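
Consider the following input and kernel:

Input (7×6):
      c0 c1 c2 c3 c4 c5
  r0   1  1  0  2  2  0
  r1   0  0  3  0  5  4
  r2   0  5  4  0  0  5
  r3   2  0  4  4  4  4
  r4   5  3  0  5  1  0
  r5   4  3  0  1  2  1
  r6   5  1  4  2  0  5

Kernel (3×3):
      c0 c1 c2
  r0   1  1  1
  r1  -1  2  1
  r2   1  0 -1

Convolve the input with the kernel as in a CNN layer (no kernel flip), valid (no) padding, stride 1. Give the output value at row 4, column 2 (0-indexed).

14

The receptive field on the input at this output position is [0 5 1 / 0 1 2 / 4 2 0]. Elementwise product with the kernel and sum: 0·1 + 5·1 + 1·1 + 0·-1 + 1·2 + 2·1 + 4·1 + 0·-1.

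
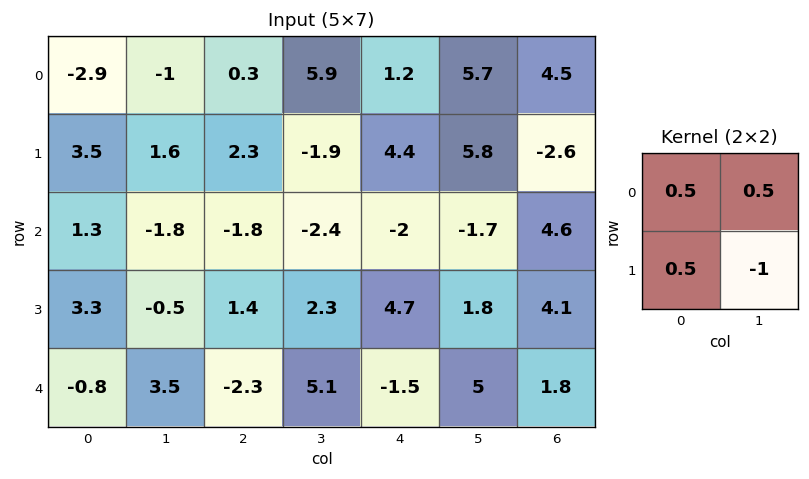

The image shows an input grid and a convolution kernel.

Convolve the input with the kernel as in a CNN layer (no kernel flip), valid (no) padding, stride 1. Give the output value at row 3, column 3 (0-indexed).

7.55

The receptive field on the input at this output position is [2.3 4.7 / 5.1 -1.5]. Elementwise product with the kernel and sum: 2.3·0.5 + 4.7·0.5 + 5.1·0.5 + -1.5·-1.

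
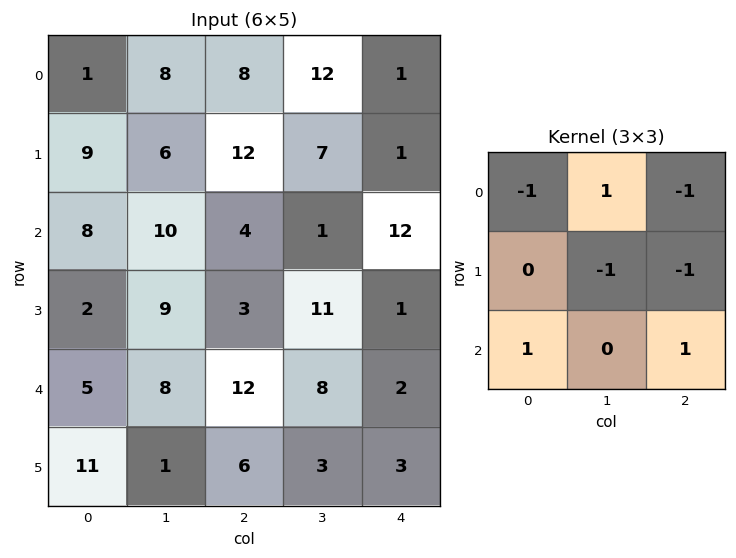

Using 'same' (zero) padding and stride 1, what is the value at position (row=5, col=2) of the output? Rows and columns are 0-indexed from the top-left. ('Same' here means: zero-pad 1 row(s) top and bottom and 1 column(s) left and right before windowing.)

-13

The receptive field on the zero-padded input at this output position is [8 12 8 / 1 6 3 / 0 0 0]. Elementwise product with the kernel and sum: 8·-1 + 12·1 + 8·-1 + 6·-1 + 3·-1 + 0·1 + 0·1.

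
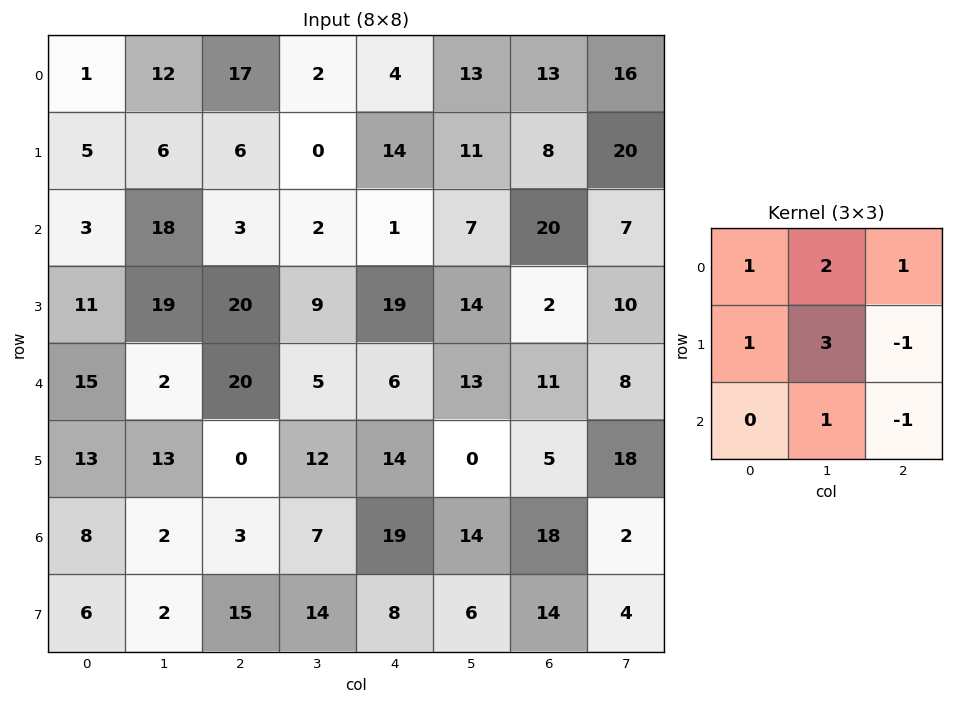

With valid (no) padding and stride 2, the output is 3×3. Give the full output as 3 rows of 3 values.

74 18 69
72 35 96
90 46 48

Output[0,0]: The receptive field on the input at this output position is [1 12 17 / 5 6 6 / 3 18 3]. Elementwise product with the kernel and sum: 1·1 + 12·2 + 17·1 + 5·1 + 6·3 + 6·-1 + 18·1 + 3·-1.
Output[0,1]: The receptive field on the input at this output position is [17 2 4 / 6 0 14 / 3 2 1]. Elementwise product with the kernel and sum: 17·1 + 2·2 + 4·1 + 6·1 + 0·3 + 14·-1 + 2·1 + 1·-1.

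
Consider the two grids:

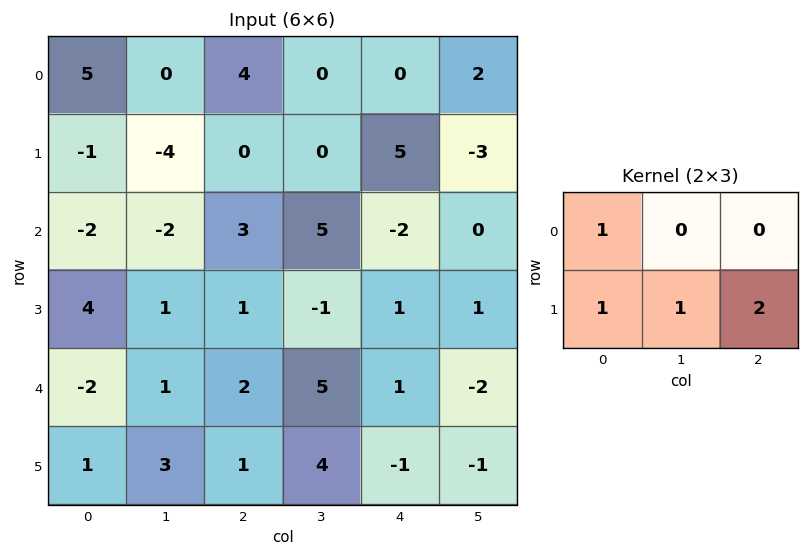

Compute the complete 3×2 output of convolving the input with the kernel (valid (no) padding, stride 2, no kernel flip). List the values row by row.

0 14
5 5
4 5

Output[0,0]: The receptive field on the input at this output position is [5 0 4 / -1 -4 0]. Elementwise product with the kernel and sum: 5·1 + -1·1 + -4·1 + 0·2.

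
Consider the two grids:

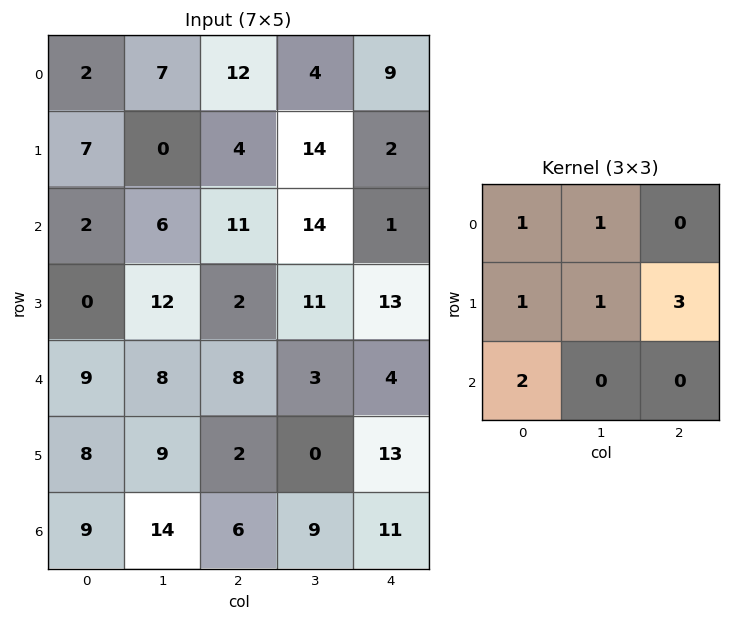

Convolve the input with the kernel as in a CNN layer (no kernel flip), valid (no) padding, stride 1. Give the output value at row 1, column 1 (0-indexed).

87

The receptive field on the input at this output position is [0 4 14 / 6 11 14 / 12 2 11]. Elementwise product with the kernel and sum: 0·1 + 4·1 + 6·1 + 11·1 + 14·3 + 12·2.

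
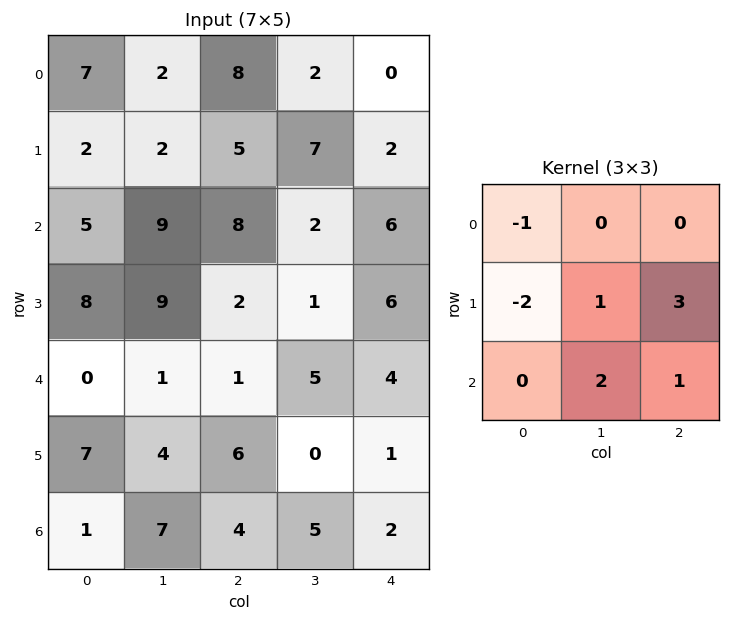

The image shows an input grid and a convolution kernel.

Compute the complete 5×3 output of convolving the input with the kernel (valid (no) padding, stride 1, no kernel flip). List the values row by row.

32 38 5
41 -1 7
-3 -15 21
10 17 14
26 10 2

Output[0,0]: The receptive field on the input at this output position is [7 2 8 / 2 2 5 / 5 9 8]. Elementwise product with the kernel and sum: 7·-1 + 2·-2 + 2·1 + 5·3 + 9·2 + 8·1.
Output[0,1]: The receptive field on the input at this output position is [2 8 2 / 2 5 7 / 9 8 2]. Elementwise product with the kernel and sum: 2·-1 + 2·-2 + 5·1 + 7·3 + 8·2 + 2·1.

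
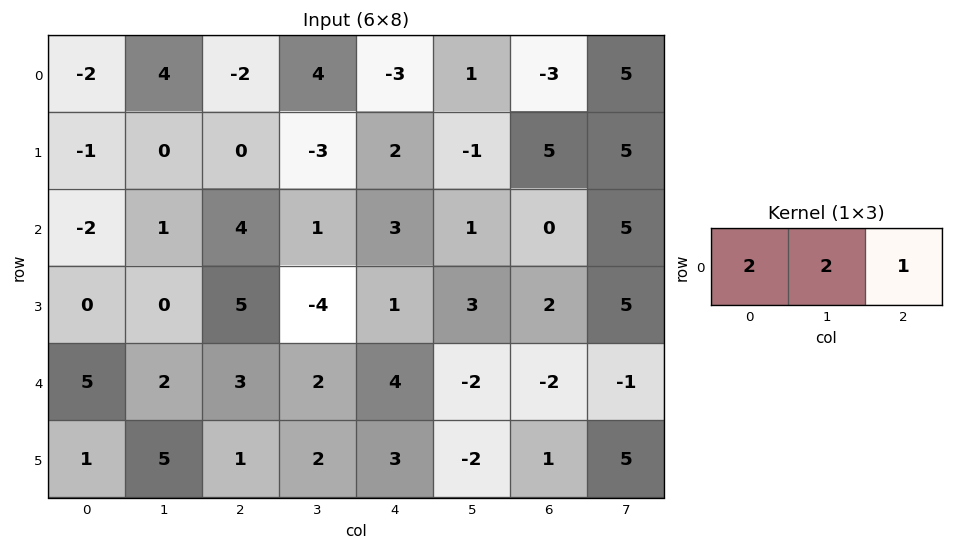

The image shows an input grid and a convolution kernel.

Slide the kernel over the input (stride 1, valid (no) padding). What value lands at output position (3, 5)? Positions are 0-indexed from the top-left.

15

The receptive field on the input at this output position is [3 2 5]. Elementwise product with the kernel and sum: 3·2 + 2·2 + 5·1.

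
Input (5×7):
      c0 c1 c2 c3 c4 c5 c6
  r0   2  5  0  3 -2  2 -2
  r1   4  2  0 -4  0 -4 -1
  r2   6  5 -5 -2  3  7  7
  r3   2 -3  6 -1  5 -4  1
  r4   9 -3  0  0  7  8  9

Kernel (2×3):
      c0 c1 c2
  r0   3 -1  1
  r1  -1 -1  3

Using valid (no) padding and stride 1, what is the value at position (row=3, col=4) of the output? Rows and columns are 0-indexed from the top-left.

The receptive field on the input at this output position is [5 -4 1 / 7 8 9]. Elementwise product with the kernel and sum: 5·3 + -4·-1 + 1·1 + 7·-1 + 8·-1 + 9·3.

32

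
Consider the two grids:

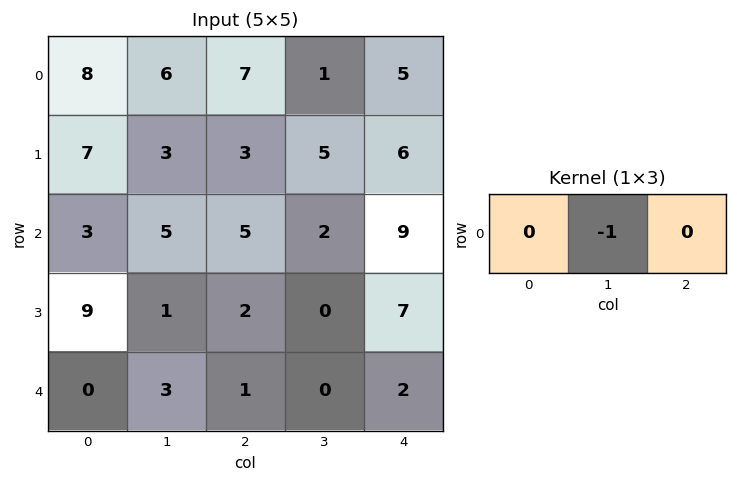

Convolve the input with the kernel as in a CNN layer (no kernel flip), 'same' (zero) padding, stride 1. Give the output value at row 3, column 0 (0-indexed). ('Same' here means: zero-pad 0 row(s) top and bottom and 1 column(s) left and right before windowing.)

-9

The receptive field on the zero-padded input at this output position is [0 9 1]. Elementwise product with the kernel and sum: 9·-1.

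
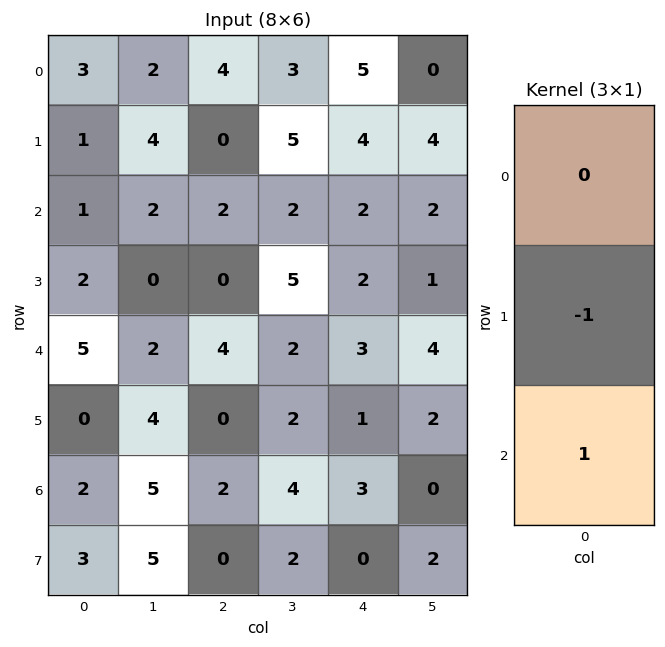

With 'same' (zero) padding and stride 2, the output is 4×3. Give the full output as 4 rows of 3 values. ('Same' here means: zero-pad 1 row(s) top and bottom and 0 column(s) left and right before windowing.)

-2 -4 -1
1 -2 0
-5 -4 -2
1 -2 -3

Output[0,0]: The receptive field on the zero-padded input at this output position is [0 / 3 / 1]. Elementwise product with the kernel and sum: 3·-1 + 1·1.
Output[0,1]: The receptive field on the zero-padded input at this output position is [0 / 4 / 0]. Elementwise product with the kernel and sum: 4·-1 + 0·1.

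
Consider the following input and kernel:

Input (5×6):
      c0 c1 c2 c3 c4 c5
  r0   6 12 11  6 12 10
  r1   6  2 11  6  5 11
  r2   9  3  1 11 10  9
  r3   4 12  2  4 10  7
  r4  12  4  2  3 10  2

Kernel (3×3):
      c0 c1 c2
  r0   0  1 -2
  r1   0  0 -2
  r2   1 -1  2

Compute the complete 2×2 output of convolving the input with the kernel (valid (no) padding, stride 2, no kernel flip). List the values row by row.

Output[0,0]: The receptive field on the input at this output position is [6 12 11 / 6 2 11 / 9 3 1]. Elementwise product with the kernel and sum: 12·1 + 11·-2 + 11·-2 + 9·1 + 3·-1 + 1·2.
Output[0,1]: The receptive field on the input at this output position is [11 6 12 / 11 6 5 / 1 11 10]. Elementwise product with the kernel and sum: 6·1 + 12·-2 + 5·-2 + 1·1 + 11·-1 + 10·2.

-24 -18
9 -10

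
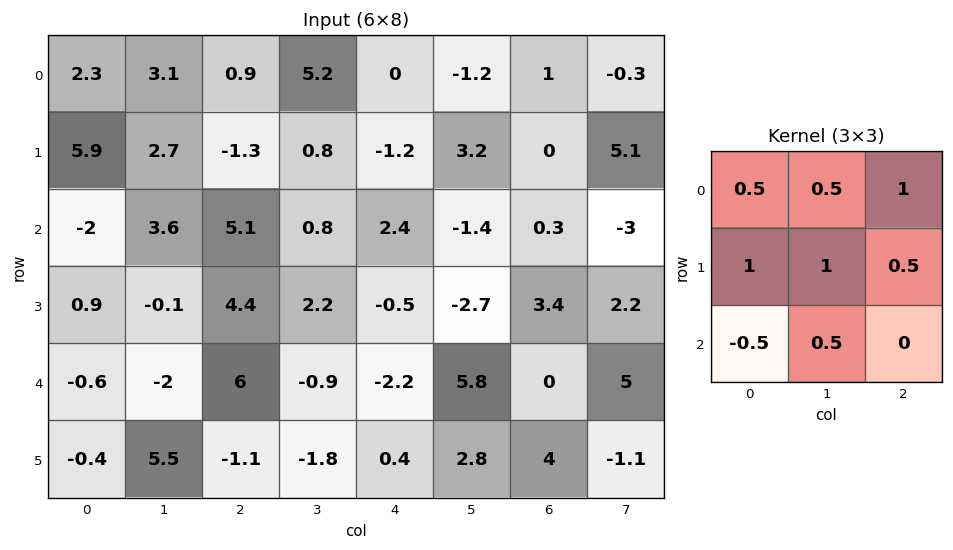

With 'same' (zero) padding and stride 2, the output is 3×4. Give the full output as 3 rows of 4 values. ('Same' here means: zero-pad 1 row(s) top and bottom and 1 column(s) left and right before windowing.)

6.8 4.6 3.6 -1.95
5.9 12.85 4.15 7.15
-1.45 4.6 -0.95 11.45

Output[0,0]: The receptive field on the zero-padded input at this output position is [0 0 0 / 0 2.3 3.1 / 0 5.9 2.7]. Elementwise product with the kernel and sum: 0·0.5 + 0·0.5 + 0·1 + 0·1 + 2.3·1 + 3.1·0.5 + 0·-0.5 + 5.9·0.5.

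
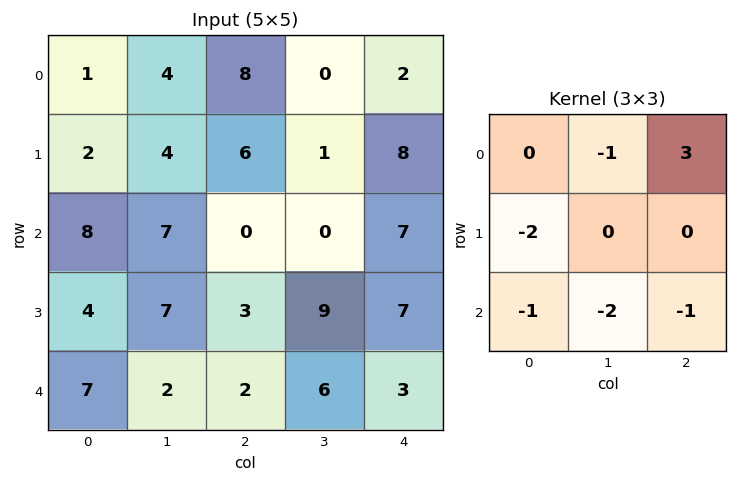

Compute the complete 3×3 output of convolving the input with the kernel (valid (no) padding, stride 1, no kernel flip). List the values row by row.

-6 -23 -13
-23 -39 -5
-28 -26 -2

Output[0,0]: The receptive field on the input at this output position is [1 4 8 / 2 4 6 / 8 7 0]. Elementwise product with the kernel and sum: 4·-1 + 8·3 + 2·-2 + 8·-1 + 7·-2 + 0·-1.
Output[0,1]: The receptive field on the input at this output position is [4 8 0 / 4 6 1 / 7 0 0]. Elementwise product with the kernel and sum: 8·-1 + 0·3 + 4·-2 + 7·-1 + 0·-2 + 0·-1.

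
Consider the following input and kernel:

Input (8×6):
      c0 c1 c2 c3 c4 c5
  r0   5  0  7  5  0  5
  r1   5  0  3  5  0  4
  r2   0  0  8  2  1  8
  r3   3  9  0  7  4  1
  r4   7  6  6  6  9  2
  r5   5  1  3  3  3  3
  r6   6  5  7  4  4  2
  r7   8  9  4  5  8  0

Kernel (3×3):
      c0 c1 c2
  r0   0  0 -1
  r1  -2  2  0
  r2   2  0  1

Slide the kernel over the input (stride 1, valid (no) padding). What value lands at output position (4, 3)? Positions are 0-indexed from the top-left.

The receptive field on the input at this output position is [6 9 2 / 3 3 3 / 4 4 2]. Elementwise product with the kernel and sum: 2·-1 + 3·-2 + 3·2 + 4·2 + 2·1.

8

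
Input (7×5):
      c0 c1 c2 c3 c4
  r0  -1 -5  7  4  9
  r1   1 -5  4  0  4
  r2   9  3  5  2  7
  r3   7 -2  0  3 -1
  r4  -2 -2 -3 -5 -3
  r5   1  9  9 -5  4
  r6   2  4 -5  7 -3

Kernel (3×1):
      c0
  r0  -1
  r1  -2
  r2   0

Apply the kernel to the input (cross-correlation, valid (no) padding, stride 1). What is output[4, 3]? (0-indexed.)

The receptive field on the input at this output position is [-5 / -5 / 7]. Elementwise product with the kernel and sum: -5·-1 + -5·-2.

15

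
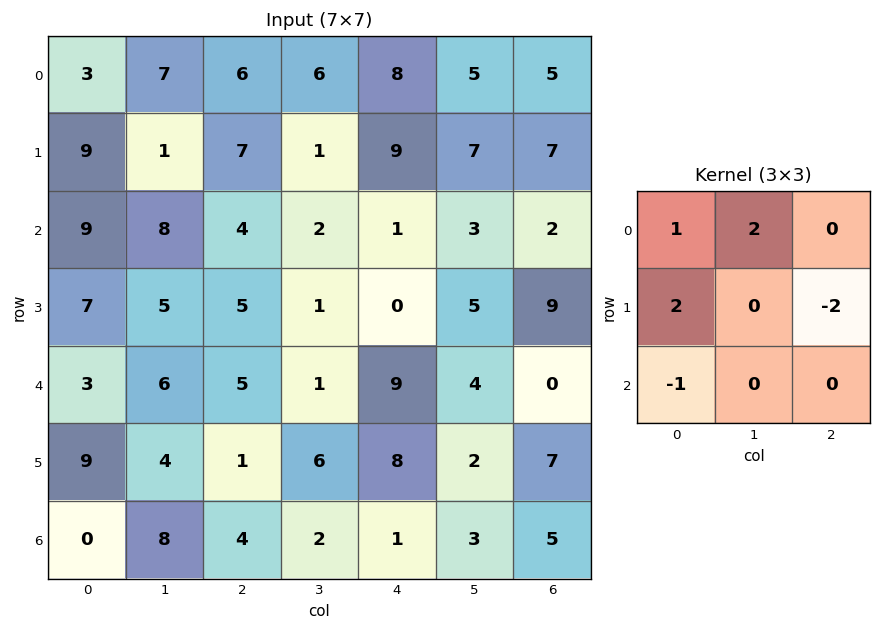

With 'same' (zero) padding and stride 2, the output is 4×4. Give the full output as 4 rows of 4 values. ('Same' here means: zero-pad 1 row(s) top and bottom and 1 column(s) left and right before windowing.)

-14 1 1 3
2 22 16 22
2 21 -11 29
2 18 20 22

Output[0,0]: The receptive field on the zero-padded input at this output position is [0 0 0 / 0 3 7 / 0 9 1]. Elementwise product with the kernel and sum: 0·1 + 0·2 + 0·2 + 7·-2 + 0·-1.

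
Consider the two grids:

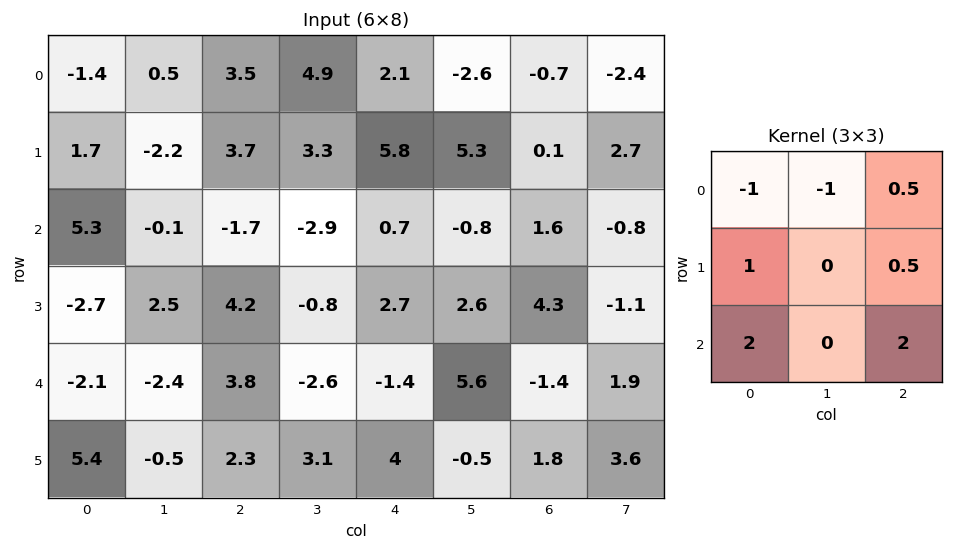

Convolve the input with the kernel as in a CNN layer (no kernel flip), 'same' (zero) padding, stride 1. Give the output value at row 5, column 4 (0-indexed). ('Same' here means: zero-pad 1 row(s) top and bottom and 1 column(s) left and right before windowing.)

9.65

The receptive field on the zero-padded input at this output position is [-2.6 -1.4 5.6 / 3.1 4 -0.5 / 0 0 0]. Elementwise product with the kernel and sum: -2.6·-1 + -1.4·-1 + 5.6·0.5 + 3.1·1 + -0.5·0.5 + 0·2 + 0·2.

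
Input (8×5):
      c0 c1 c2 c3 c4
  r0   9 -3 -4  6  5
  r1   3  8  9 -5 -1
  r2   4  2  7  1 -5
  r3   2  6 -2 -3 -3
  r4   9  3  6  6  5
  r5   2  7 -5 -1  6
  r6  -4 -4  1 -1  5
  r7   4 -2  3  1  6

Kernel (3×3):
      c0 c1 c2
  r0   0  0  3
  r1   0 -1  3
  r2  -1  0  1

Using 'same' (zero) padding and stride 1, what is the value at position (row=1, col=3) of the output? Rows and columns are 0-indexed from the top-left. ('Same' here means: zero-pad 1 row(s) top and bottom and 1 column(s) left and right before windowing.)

5

The receptive field on the zero-padded input at this output position is [-4 6 5 / 9 -5 -1 / 7 1 -5]. Elementwise product with the kernel and sum: 5·3 + -5·-1 + -1·3 + 7·-1 + -5·1.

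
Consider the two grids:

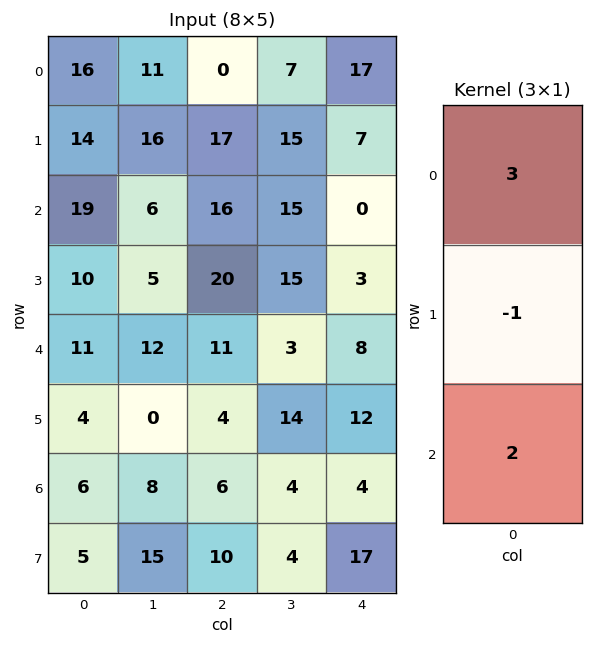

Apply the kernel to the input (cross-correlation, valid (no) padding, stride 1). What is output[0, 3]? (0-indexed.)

The receptive field on the input at this output position is [7 / 15 / 15]. Elementwise product with the kernel and sum: 7·3 + 15·-1 + 15·2.

36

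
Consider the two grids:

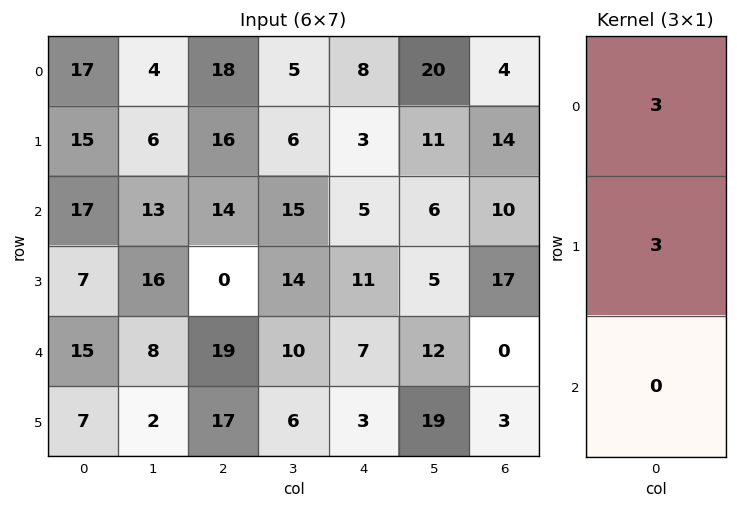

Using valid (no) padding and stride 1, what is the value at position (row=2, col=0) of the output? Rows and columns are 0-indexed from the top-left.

72

The receptive field on the input at this output position is [17 / 7 / 15]. Elementwise product with the kernel and sum: 17·3 + 7·3.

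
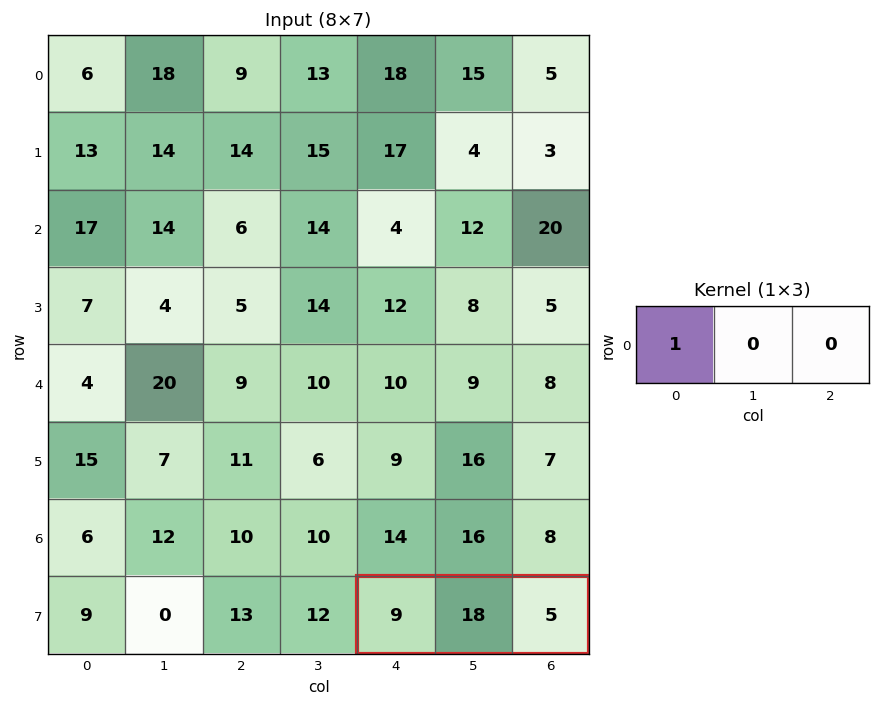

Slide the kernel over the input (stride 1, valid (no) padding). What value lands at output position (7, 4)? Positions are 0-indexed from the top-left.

9

The receptive field on the input at this output position is [9 18 5]. Elementwise product with the kernel and sum: 9·1.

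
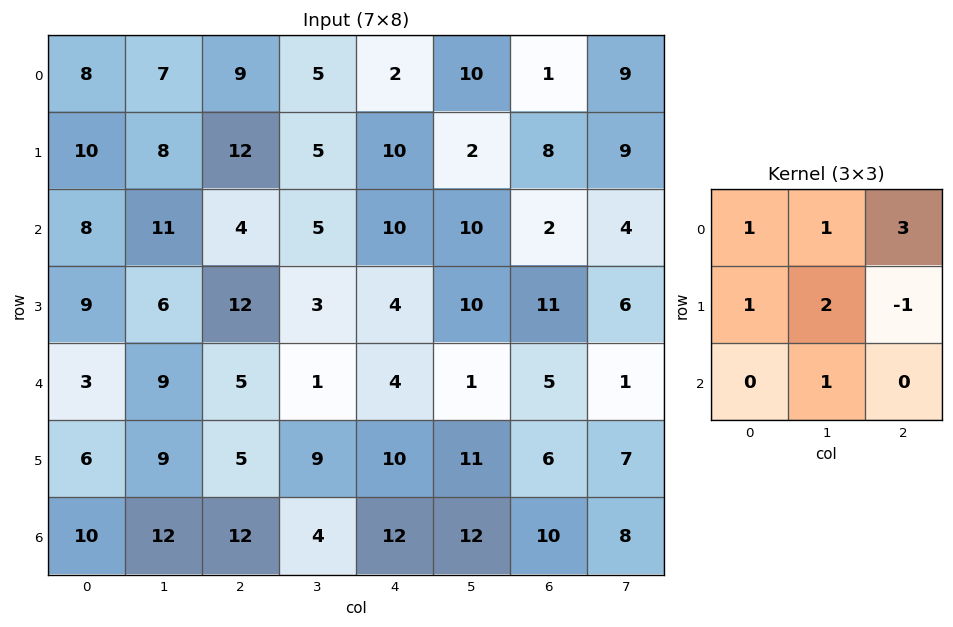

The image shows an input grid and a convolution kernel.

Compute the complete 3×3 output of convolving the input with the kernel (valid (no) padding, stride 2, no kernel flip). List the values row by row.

Output[0,0]: The receptive field on the input at this output position is [8 7 9 / 10 8 12 / 8 11 4]. Elementwise product with the kernel and sum: 8·1 + 7·1 + 9·3 + 10·1 + 8·2 + 12·-1 + 11·1.
Output[0,1]: The receptive field on the input at this output position is [9 5 2 / 12 5 10 / 4 5 10]. Elementwise product with the kernel and sum: 9·1 + 5·1 + 2·3 + 12·1 + 5·2 + 10·-1 + 5·1.

67 37 31
49 54 40
58 35 58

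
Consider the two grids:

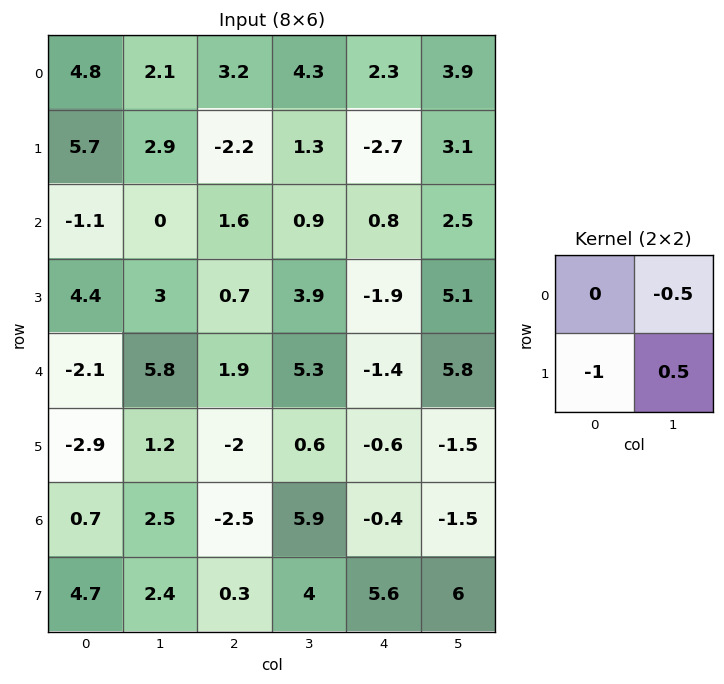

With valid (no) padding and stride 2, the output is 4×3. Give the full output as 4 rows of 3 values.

Output[0,0]: The receptive field on the input at this output position is [4.8 2.1 / 5.7 2.9]. Elementwise product with the kernel and sum: 2.1·-0.5 + 5.7·-1 + 2.9·0.5.
Output[0,1]: The receptive field on the input at this output position is [3.2 4.3 / -2.2 1.3]. Elementwise product with the kernel and sum: 4.3·-0.5 + -2.2·-1 + 1.3·0.5.

-5.3 0.7 2.3
-2.9 0.8 3.2
0.6 -0.35 -3.05
-4.75 -1.25 -1.85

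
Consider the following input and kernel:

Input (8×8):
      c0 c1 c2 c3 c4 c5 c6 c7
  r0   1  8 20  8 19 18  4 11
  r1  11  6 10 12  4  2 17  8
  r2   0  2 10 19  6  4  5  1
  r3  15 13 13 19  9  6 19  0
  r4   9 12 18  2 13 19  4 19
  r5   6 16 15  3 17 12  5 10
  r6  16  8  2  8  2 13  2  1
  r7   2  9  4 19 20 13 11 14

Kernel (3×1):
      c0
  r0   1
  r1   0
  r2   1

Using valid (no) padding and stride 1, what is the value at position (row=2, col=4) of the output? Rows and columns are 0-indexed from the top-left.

19

The receptive field on the input at this output position is [6 / 9 / 13]. Elementwise product with the kernel and sum: 6·1 + 13·1.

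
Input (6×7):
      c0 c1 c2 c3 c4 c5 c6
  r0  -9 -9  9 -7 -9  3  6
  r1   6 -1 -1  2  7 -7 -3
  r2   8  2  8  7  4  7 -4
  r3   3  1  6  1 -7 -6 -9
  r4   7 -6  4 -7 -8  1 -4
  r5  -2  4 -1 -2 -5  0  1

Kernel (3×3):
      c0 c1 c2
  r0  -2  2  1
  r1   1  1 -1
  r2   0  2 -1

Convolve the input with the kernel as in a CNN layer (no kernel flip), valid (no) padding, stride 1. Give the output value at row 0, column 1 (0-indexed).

34

The receptive field on the input at this output position is [-9 9 -7 / -1 -1 2 / 2 8 7]. Elementwise product with the kernel and sum: -9·-2 + 9·2 + -7·1 + -1·1 + -1·1 + 2·-1 + 8·2 + 7·-1.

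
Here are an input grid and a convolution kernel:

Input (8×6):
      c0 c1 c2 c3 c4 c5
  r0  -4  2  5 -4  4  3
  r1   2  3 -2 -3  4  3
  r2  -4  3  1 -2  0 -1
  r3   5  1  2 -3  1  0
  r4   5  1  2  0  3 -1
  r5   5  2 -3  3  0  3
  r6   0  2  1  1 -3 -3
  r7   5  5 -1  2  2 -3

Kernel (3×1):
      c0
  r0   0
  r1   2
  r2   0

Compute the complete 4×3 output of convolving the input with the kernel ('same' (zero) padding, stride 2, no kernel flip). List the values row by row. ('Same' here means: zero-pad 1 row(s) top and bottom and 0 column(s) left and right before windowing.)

-8 10 8
-8 2 0
10 4 6
0 2 -6

Output[0,0]: The receptive field on the zero-padded input at this output position is [0 / -4 / 2]. Elementwise product with the kernel and sum: -4·2.
Output[0,1]: The receptive field on the zero-padded input at this output position is [0 / 5 / -2]. Elementwise product with the kernel and sum: 5·2.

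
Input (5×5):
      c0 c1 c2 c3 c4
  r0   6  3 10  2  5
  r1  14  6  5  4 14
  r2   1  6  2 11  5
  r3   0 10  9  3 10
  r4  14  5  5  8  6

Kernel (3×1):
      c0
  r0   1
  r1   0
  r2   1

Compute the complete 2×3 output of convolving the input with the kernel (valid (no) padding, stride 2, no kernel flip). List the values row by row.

Output[0,0]: The receptive field on the input at this output position is [6 / 14 / 1]. Elementwise product with the kernel and sum: 6·1 + 1·1.
Output[0,1]: The receptive field on the input at this output position is [10 / 5 / 2]. Elementwise product with the kernel and sum: 10·1 + 2·1.

7 12 10
15 7 11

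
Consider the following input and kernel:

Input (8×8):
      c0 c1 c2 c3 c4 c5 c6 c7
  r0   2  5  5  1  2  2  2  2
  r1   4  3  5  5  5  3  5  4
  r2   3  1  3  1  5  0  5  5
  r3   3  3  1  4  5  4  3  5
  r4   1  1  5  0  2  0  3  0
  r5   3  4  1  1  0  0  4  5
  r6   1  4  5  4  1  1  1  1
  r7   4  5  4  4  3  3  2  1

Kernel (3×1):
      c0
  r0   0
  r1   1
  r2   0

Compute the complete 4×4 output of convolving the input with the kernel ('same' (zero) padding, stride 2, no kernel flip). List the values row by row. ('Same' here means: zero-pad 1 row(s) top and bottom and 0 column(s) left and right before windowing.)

Output[0,0]: The receptive field on the zero-padded input at this output position is [0 / 2 / 4]. Elementwise product with the kernel and sum: 2·1.
Output[0,1]: The receptive field on the zero-padded input at this output position is [0 / 5 / 5]. Elementwise product with the kernel and sum: 5·1.

2 5 2 2
3 3 5 5
1 5 2 3
1 5 1 1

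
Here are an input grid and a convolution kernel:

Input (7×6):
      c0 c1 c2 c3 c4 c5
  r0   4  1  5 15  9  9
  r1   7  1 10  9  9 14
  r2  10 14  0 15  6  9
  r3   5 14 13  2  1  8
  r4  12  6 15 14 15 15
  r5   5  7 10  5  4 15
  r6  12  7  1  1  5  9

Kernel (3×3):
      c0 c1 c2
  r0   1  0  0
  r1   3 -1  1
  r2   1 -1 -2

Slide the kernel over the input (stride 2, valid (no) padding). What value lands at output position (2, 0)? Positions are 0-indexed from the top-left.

The receptive field on the input at this output position is [12 6 15 / 5 7 10 / 12 7 1]. Elementwise product with the kernel and sum: 12·1 + 5·3 + 7·-1 + 10·1 + 12·1 + 7·-1 + 1·-2.

33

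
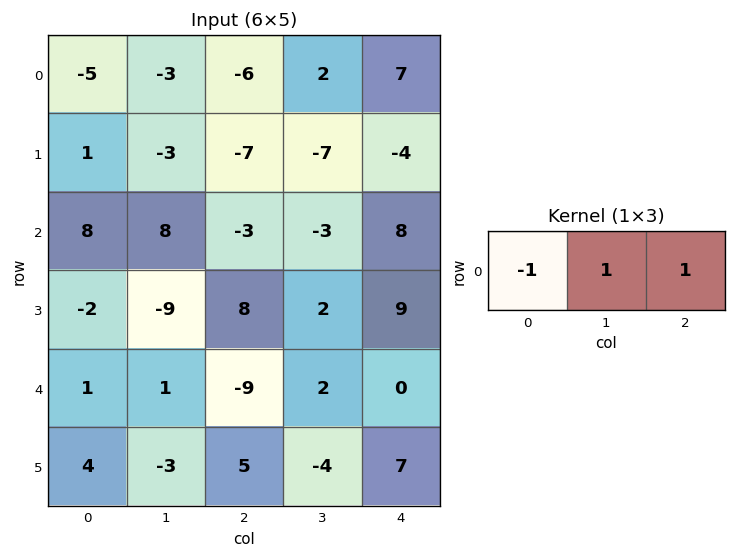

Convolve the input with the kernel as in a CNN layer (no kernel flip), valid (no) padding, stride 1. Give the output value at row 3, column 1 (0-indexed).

19

The receptive field on the input at this output position is [-9 8 2]. Elementwise product with the kernel and sum: -9·-1 + 8·1 + 2·1.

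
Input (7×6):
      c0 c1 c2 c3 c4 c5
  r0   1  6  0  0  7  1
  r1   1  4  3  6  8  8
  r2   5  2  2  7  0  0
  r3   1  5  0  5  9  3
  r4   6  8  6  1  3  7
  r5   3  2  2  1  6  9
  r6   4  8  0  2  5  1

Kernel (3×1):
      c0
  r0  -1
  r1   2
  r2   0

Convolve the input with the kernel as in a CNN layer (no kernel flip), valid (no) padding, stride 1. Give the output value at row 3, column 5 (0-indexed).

11

The receptive field on the input at this output position is [3 / 7 / 9]. Elementwise product with the kernel and sum: 3·-1 + 7·2.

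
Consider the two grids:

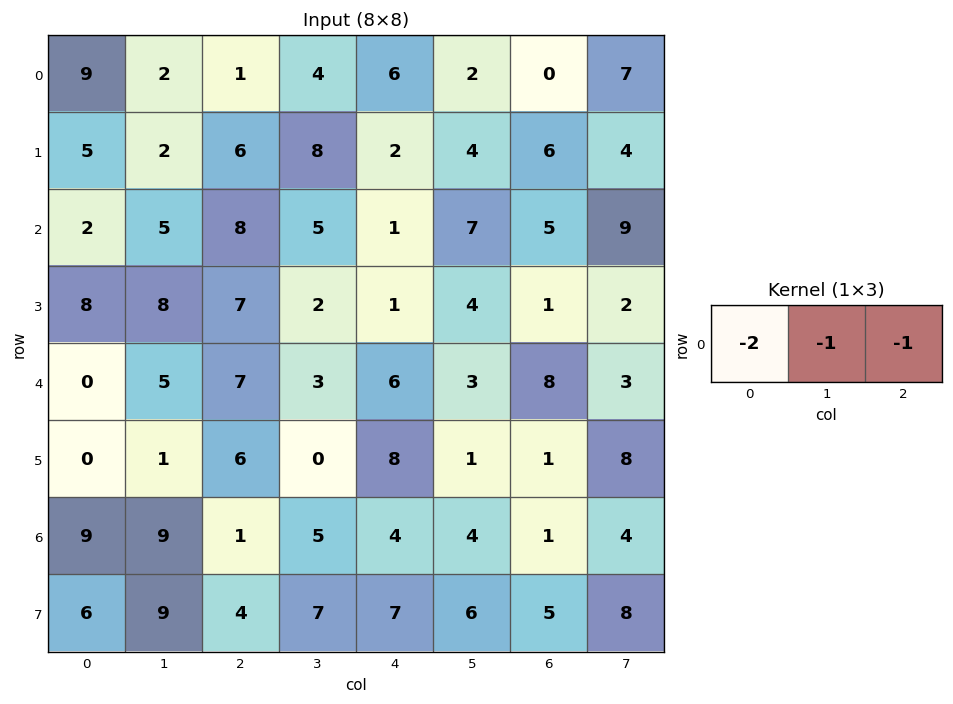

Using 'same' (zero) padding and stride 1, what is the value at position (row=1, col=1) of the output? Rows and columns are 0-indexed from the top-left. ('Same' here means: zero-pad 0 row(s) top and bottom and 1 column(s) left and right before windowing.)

-18

The receptive field on the zero-padded input at this output position is [5 2 6]. Elementwise product with the kernel and sum: 5·-2 + 2·-1 + 6·-1.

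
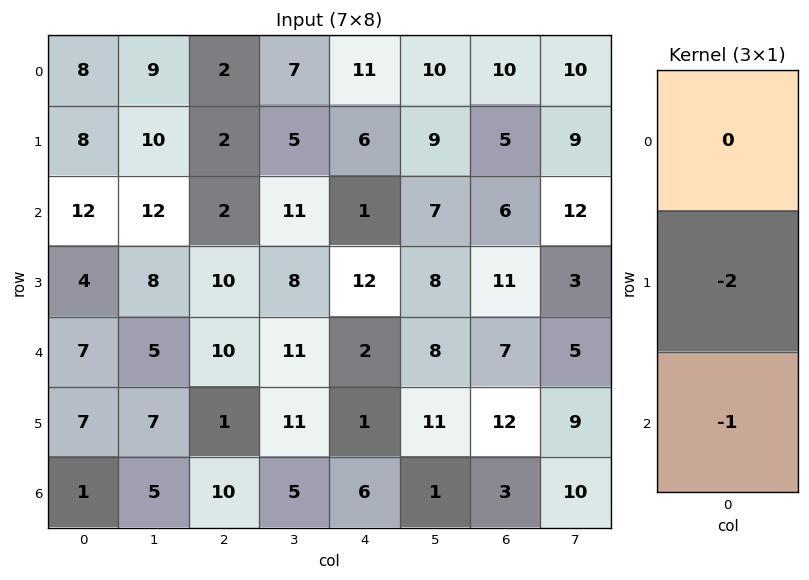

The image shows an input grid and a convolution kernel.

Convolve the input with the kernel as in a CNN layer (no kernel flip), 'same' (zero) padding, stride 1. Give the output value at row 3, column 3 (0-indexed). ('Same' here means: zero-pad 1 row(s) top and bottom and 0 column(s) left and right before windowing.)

The receptive field on the zero-padded input at this output position is [11 / 8 / 11]. Elementwise product with the kernel and sum: 8·-2 + 11·-1.

-27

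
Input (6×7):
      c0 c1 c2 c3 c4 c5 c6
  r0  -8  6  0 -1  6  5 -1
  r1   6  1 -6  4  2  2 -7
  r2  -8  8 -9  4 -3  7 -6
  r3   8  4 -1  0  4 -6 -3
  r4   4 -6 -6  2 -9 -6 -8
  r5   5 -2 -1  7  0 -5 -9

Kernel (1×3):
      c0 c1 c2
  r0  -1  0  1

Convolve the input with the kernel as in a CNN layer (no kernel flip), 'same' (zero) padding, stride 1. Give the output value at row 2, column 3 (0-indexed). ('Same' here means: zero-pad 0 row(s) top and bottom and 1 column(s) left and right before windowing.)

6

The receptive field on the zero-padded input at this output position is [-9 4 -3]. Elementwise product with the kernel and sum: -9·-1 + -3·1.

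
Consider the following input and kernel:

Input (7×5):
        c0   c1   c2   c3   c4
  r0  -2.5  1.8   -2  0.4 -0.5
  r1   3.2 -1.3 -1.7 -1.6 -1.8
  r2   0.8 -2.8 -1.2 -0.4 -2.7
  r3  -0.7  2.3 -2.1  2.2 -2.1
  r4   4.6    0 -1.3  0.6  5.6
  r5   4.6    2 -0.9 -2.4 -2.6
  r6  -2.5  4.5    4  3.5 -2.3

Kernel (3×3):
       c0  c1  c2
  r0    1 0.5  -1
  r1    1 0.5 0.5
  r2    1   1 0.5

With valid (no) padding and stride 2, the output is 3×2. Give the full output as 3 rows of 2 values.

Output[0,0]: The receptive field on the input at this output position is [-2.5 1.8 -2 / 3.2 -1.3 -1.7 / 0.8 -2.8 -1.2]. Elementwise product with the kernel and sum: -2.5·1 + 1.8·0.5 + -2·-1 + 3.2·1 + -1.3·0.5 + -1.7·0.5 + 0.8·1 + -2.8·1 + -1.2·0.5.
Output[0,1]: The receptive field on the input at this output position is [-2 0.4 -0.5 / -1.7 -1.6 -1.8 / -1.2 -0.4 -2.7]. Elementwise product with the kernel and sum: -2·1 + 0.4·0.5 + -0.5·-1 + -1.7·1 + -1.6·0.5 + -1.8·0.5 + -1.2·1 + -0.4·1 + -2.7·0.5.

-0.5 -7.65
3.95 1.35
15.05 -3.65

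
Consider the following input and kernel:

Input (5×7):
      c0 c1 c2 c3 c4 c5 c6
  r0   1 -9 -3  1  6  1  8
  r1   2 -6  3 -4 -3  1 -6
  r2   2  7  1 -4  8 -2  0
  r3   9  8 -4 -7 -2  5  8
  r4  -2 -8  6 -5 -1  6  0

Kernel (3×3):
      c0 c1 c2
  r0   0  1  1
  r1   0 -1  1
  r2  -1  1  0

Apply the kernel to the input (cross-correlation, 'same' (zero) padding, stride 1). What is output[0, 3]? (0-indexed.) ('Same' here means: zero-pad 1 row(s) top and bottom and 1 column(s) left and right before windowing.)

The receptive field on the zero-padded input at this output position is [0 0 0 / -3 1 6 / 3 -4 -3]. Elementwise product with the kernel and sum: 0·1 + 0·1 + 1·-1 + 6·1 + 3·-1 + -4·1.

-2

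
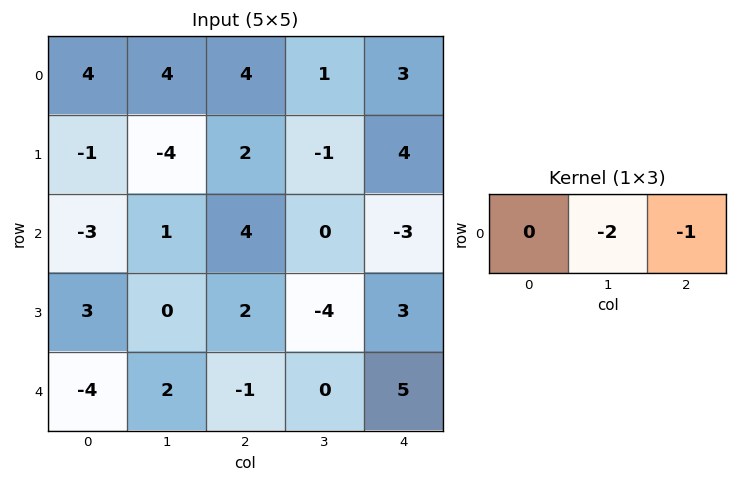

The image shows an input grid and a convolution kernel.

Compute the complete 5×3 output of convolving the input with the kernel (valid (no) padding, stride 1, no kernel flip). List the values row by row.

Output[0,0]: The receptive field on the input at this output position is [4 4 4]. Elementwise product with the kernel and sum: 4·-2 + 4·-1.

-12 -9 -5
6 -3 -2
-6 -8 3
-2 0 5
-3 2 -5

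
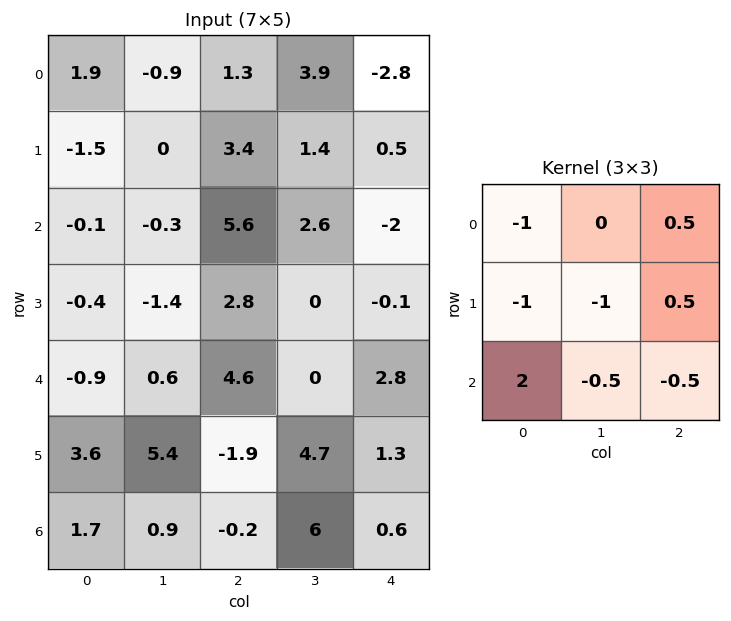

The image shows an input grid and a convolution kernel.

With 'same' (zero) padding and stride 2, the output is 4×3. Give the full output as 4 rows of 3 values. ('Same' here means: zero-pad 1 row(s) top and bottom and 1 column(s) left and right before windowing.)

-1.6 -0.85 1.45
0.85 -7.5 -1.95
-4 5.6 5.95
1.45 -0.75 -11.3

Output[0,0]: The receptive field on the zero-padded input at this output position is [0 0 0 / 0 1.9 -0.9 / 0 -1.5 0]. Elementwise product with the kernel and sum: 0·-1 + 0·0.5 + 0·-1 + 1.9·-1 + -0.9·0.5 + 0·2 + -1.5·-0.5 + 0·-0.5.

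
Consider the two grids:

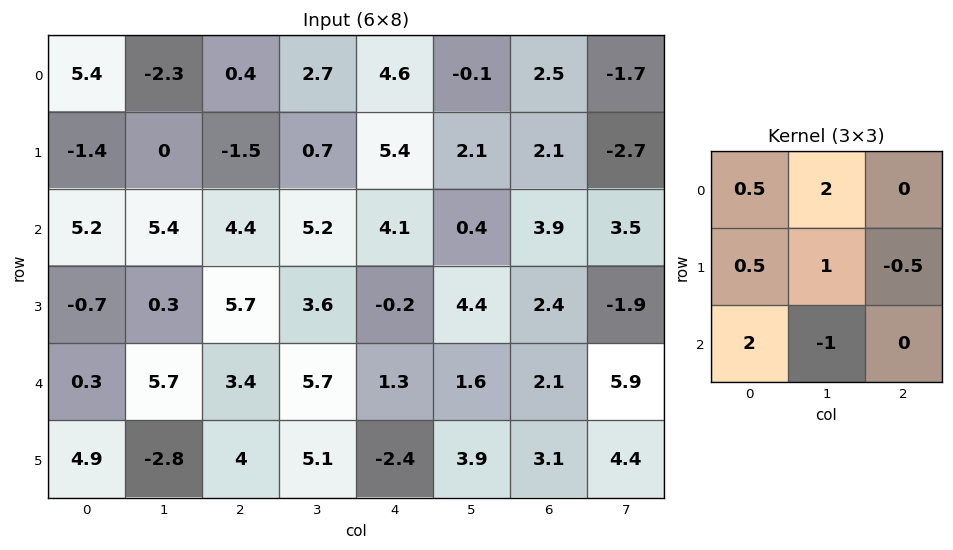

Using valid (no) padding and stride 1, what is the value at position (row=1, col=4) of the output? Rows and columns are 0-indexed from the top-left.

The receptive field on the input at this output position is [5.4 2.1 2.1 / 4.1 0.4 3.9 / -0.2 4.4 2.4]. Elementwise product with the kernel and sum: 5.4·0.5 + 2.1·2 + 4.1·0.5 + 0.4·1 + 3.9·-0.5 + -0.2·2 + 4.4·-1.

2.6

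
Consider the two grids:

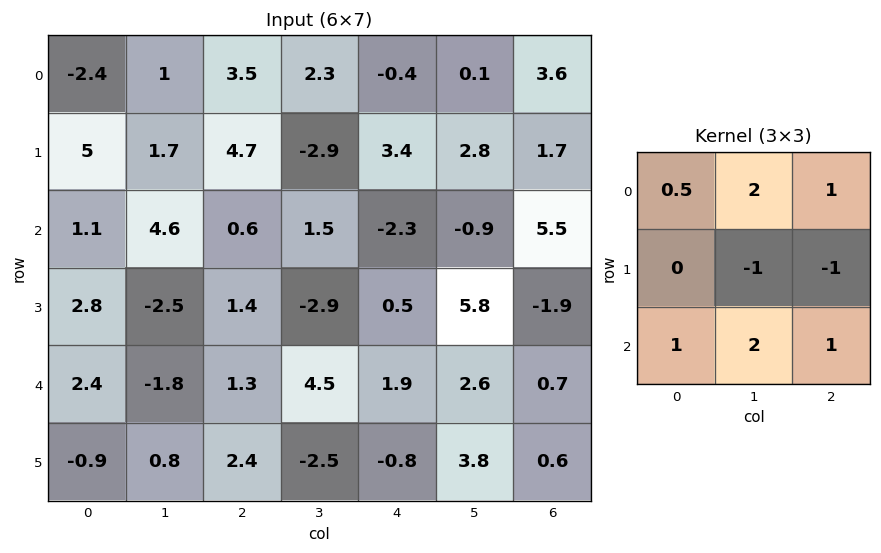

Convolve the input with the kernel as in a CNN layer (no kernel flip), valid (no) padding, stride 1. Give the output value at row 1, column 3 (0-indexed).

The receptive field on the input at this output position is [-2.9 3.4 2.8 / 1.5 -2.3 -0.9 / -2.9 0.5 5.8]. Elementwise product with the kernel and sum: -2.9·0.5 + 3.4·2 + 2.8·1 + -2.3·-1 + -0.9·-1 + -2.9·1 + 0.5·2 + 5.8·1.

15.25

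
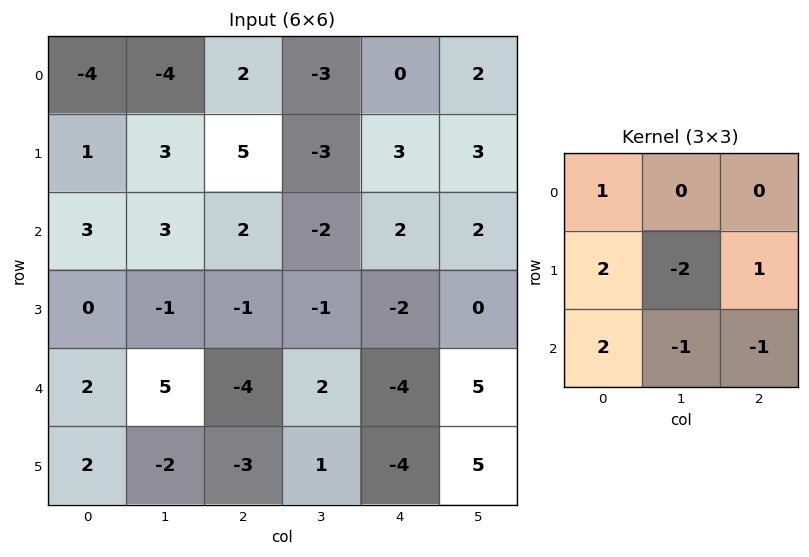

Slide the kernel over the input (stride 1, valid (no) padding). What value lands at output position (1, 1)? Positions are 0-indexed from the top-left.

3

The receptive field on the input at this output position is [3 5 -3 / 3 2 -2 / -1 -1 -1]. Elementwise product with the kernel and sum: 3·1 + 3·2 + 2·-2 + -2·1 + -1·2 + -1·-1 + -1·-1.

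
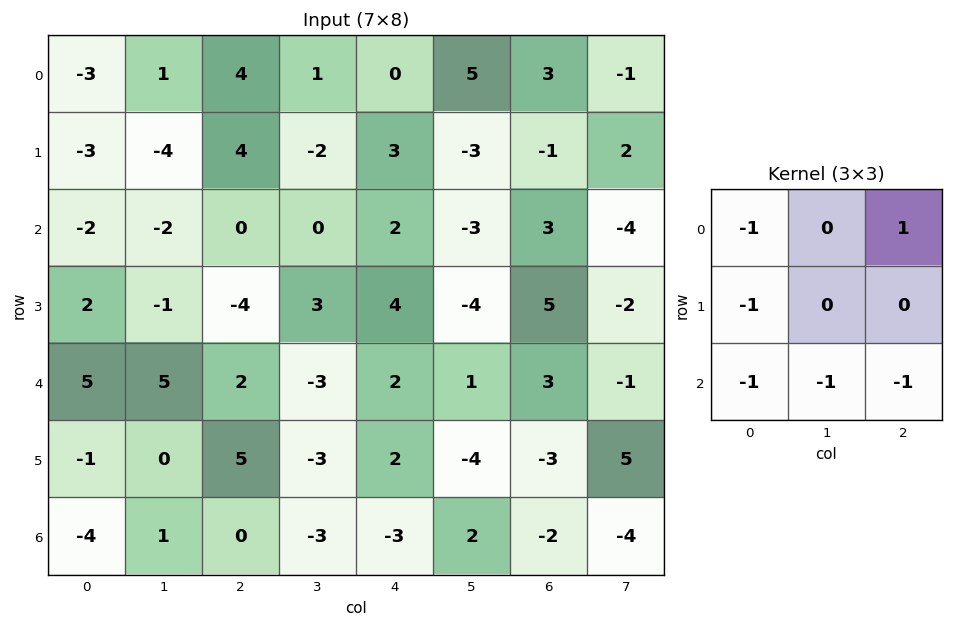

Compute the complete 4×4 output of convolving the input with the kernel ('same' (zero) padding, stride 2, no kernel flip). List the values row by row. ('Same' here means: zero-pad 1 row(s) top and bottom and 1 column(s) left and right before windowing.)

Output[0,0]: The receptive field on the zero-padded input at this output position is [0 0 0 / 0 -3 1 / 0 -3 -4]. Elementwise product with the kernel and sum: 0·-1 + 0·1 + 0·-1 + 0·-1 + -3·-1 + -4·-1.
Output[0,1]: The receptive field on the zero-padded input at this output position is [0 0 0 / 1 4 1 / -4 4 -2]. Elementwise product with the kernel and sum: 0·-1 + 0·1 + 1·-1 + -4·-1 + 4·-1 + -2·-1.

7 1 1 -3
-5 6 -4 9
0 -3 1 3
0 -4 2 7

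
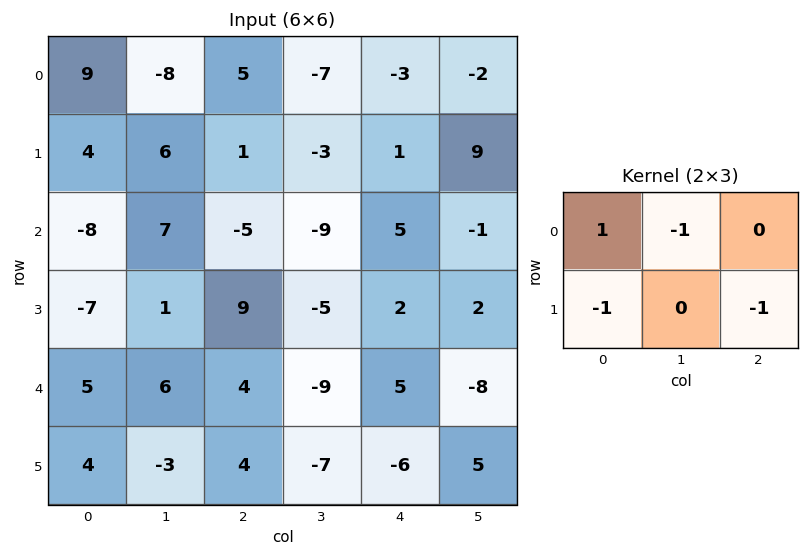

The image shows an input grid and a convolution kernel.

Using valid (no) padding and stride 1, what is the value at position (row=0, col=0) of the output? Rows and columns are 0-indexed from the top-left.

The receptive field on the input at this output position is [9 -8 5 / 4 6 1]. Elementwise product with the kernel and sum: 9·1 + -8·-1 + 4·-1 + 1·-1.

12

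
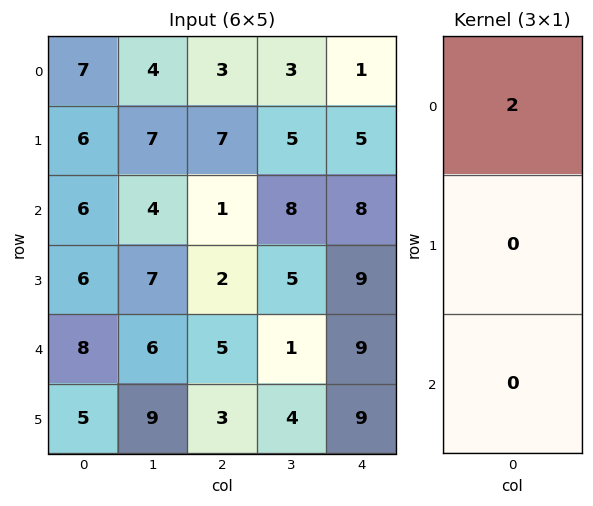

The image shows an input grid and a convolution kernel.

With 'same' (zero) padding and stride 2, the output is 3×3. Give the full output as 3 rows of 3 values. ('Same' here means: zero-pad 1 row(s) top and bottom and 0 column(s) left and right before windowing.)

0 0 0
12 14 10
12 4 18

Output[0,0]: The receptive field on the zero-padded input at this output position is [0 / 7 / 6]. Elementwise product with the kernel and sum: 0·2.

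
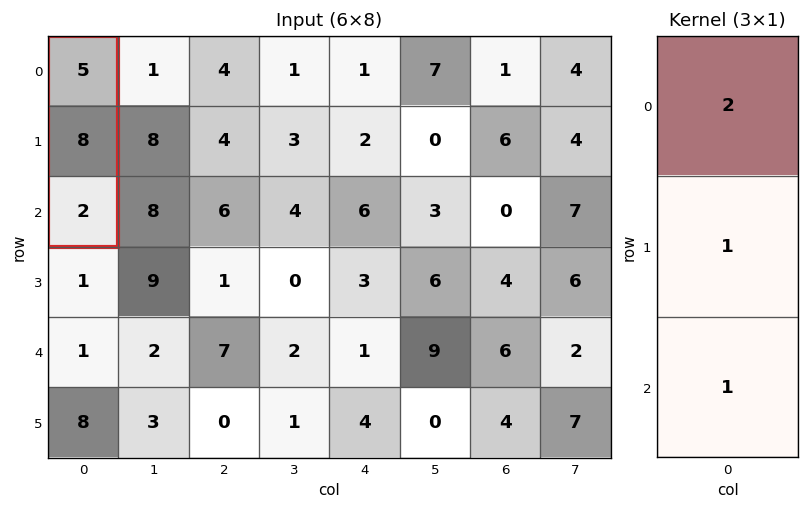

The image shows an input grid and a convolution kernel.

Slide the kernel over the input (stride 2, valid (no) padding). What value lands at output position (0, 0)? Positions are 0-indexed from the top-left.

The receptive field on the input at this output position is [5 / 8 / 2]. Elementwise product with the kernel and sum: 5·2 + 8·1 + 2·1.

20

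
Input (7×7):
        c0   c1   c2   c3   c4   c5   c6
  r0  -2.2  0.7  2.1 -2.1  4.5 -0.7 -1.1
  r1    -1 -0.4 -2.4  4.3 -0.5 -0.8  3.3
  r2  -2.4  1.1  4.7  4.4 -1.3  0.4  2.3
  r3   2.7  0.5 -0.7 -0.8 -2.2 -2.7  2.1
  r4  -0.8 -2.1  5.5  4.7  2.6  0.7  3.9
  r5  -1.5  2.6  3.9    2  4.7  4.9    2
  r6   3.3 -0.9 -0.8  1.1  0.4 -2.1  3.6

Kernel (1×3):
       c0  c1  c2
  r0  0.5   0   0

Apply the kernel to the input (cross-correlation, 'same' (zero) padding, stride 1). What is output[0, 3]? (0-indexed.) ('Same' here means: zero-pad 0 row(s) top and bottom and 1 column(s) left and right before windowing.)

The receptive field on the zero-padded input at this output position is [2.1 -2.1 4.5]. Elementwise product with the kernel and sum: 2.1·0.5.

1.05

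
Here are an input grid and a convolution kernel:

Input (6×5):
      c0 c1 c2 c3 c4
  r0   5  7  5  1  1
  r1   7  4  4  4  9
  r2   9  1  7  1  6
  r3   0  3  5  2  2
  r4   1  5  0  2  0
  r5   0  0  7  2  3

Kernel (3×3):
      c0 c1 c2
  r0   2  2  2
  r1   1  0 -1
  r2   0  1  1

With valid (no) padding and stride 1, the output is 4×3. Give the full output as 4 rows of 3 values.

45 34 16
40 31 39
34 21 33
24 32 23

Output[0,0]: The receptive field on the input at this output position is [5 7 5 / 7 4 4 / 9 1 7]. Elementwise product with the kernel and sum: 5·2 + 7·2 + 5·2 + 7·1 + 4·-1 + 1·1 + 7·1.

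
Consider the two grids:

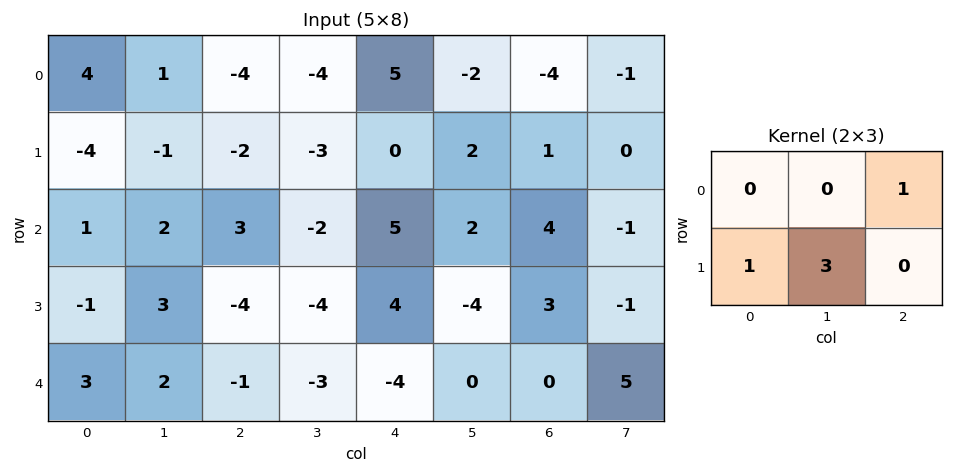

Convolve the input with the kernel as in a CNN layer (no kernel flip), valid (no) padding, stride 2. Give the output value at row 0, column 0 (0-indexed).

-11

The receptive field on the input at this output position is [4 1 -4 / -4 -1 -2]. Elementwise product with the kernel and sum: -4·1 + -4·1 + -1·3.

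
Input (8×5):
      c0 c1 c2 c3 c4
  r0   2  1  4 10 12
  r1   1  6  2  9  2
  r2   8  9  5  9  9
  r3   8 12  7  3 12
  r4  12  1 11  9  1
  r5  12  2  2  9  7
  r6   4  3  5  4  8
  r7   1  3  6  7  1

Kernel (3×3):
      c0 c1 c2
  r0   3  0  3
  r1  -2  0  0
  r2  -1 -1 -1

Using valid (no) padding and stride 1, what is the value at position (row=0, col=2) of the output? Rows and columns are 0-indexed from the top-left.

The receptive field on the input at this output position is [4 10 12 / 2 9 2 / 5 9 9]. Elementwise product with the kernel and sum: 4·3 + 12·3 + 2·-2 + 5·-1 + 9·-1 + 9·-1.

21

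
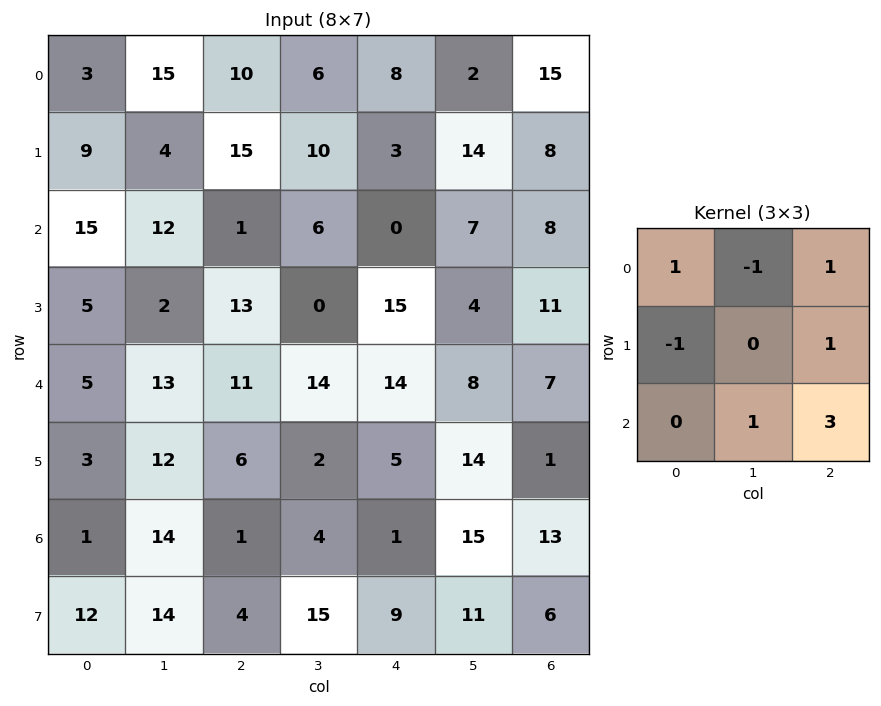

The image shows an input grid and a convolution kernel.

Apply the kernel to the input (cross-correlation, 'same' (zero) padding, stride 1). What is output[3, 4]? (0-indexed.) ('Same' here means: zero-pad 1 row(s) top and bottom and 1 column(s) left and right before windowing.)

The receptive field on the zero-padded input at this output position is [6 0 7 / 0 15 4 / 14 14 8]. Elementwise product with the kernel and sum: 6·1 + 0·-1 + 7·1 + 0·-1 + 4·1 + 14·1 + 8·3.

55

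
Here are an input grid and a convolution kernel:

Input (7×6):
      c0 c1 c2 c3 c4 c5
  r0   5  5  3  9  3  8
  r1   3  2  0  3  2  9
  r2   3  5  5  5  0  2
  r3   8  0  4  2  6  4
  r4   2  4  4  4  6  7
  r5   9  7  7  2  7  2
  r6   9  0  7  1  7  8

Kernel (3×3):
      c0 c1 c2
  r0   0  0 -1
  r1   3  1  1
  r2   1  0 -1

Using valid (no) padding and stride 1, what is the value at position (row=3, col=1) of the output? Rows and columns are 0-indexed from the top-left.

23

The receptive field on the input at this output position is [0 4 2 / 4 4 4 / 7 7 2]. Elementwise product with the kernel and sum: 2·-1 + 4·3 + 4·1 + 4·1 + 7·1 + 2·-1.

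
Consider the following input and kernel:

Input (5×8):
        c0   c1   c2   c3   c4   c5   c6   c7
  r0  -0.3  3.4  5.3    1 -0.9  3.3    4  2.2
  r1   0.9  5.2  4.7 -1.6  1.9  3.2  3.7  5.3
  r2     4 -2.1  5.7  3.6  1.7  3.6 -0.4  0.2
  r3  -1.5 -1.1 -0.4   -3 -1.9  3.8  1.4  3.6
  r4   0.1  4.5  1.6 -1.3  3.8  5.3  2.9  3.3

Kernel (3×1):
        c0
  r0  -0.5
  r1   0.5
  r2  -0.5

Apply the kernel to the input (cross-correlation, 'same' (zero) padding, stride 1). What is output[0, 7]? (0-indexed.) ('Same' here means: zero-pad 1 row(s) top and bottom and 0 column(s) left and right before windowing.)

-1.55

The receptive field on the zero-padded input at this output position is [0 / 2.2 / 5.3]. Elementwise product with the kernel and sum: 0·-0.5 + 2.2·0.5 + 5.3·-0.5.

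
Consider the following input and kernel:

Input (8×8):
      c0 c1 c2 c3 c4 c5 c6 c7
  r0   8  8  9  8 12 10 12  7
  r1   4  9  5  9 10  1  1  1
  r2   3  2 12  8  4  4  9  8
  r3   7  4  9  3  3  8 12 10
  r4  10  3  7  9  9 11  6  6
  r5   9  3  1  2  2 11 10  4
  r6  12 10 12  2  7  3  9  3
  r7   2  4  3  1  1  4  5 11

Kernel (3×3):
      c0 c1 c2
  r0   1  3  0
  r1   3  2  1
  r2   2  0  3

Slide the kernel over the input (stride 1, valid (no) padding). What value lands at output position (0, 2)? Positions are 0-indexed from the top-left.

112

The receptive field on the input at this output position is [9 8 12 / 5 9 10 / 12 8 4]. Elementwise product with the kernel and sum: 9·1 + 8·3 + 5·3 + 9·2 + 10·1 + 12·2 + 4·3.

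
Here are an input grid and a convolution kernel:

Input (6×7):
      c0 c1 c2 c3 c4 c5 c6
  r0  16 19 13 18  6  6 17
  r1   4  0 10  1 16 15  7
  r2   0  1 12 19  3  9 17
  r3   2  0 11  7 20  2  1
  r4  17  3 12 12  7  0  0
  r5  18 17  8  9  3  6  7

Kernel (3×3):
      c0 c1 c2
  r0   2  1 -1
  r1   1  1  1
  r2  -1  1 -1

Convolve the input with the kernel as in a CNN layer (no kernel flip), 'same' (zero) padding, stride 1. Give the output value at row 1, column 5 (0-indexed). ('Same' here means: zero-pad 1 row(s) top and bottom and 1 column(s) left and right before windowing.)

28

The receptive field on the zero-padded input at this output position is [6 6 17 / 16 15 7 / 3 9 17]. Elementwise product with the kernel and sum: 6·2 + 6·1 + 17·-1 + 16·1 + 15·1 + 7·1 + 3·-1 + 9·1 + 17·-1.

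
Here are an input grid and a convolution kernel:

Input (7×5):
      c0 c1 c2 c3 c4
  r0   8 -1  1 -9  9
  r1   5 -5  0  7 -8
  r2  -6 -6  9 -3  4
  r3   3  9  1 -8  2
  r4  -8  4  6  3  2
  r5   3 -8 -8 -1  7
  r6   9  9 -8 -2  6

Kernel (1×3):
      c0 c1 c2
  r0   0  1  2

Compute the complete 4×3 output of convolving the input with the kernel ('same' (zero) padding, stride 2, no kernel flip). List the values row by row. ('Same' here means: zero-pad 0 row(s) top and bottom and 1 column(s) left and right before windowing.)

Output[0,0]: The receptive field on the zero-padded input at this output position is [0 8 -1]. Elementwise product with the kernel and sum: 8·1 + -1·2.

6 -17 9
-18 3 4
0 12 2
27 -12 6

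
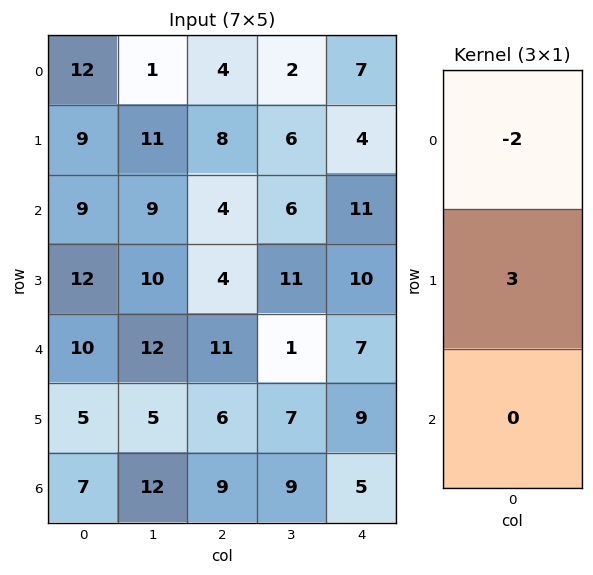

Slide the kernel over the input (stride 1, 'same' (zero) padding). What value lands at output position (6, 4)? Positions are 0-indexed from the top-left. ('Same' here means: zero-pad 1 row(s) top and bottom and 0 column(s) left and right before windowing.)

-3

The receptive field on the zero-padded input at this output position is [9 / 5 / 0]. Elementwise product with the kernel and sum: 9·-2 + 5·3.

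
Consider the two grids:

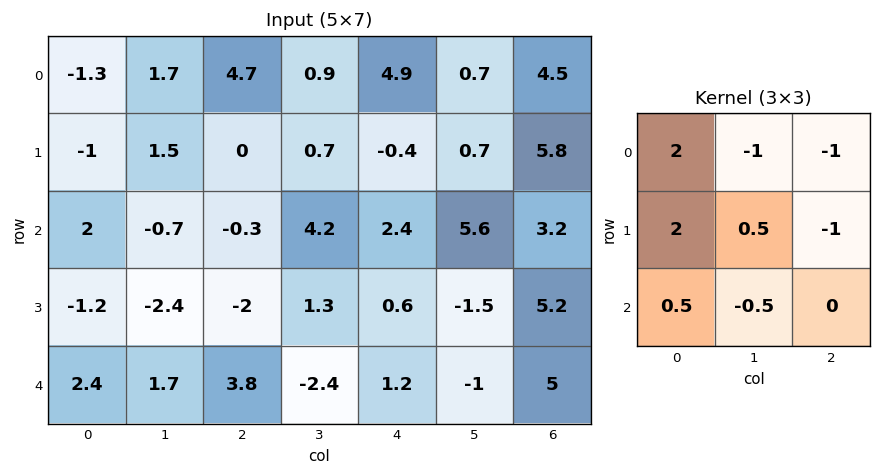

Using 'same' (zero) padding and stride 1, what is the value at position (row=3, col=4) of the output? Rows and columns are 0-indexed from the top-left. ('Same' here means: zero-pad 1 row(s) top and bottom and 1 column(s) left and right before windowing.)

The receptive field on the zero-padded input at this output position is [4.2 2.4 5.6 / 1.3 0.6 -1.5 / -2.4 1.2 -1]. Elementwise product with the kernel and sum: 4.2·2 + 2.4·-1 + 5.6·-1 + 1.3·2 + 0.6·0.5 + -1.5·-1 + -2.4·0.5 + 1.2·-0.5.

3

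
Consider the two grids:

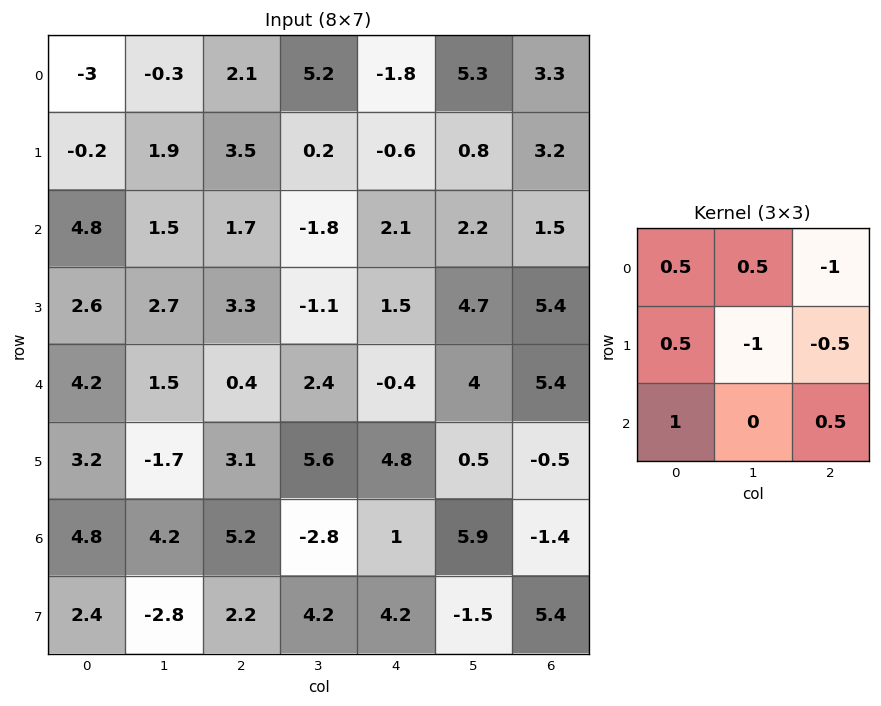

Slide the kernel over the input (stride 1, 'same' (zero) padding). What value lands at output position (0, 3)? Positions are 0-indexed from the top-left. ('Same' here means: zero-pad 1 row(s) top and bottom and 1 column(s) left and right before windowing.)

-0.05

The receptive field on the zero-padded input at this output position is [0 0 0 / 2.1 5.2 -1.8 / 3.5 0.2 -0.6]. Elementwise product with the kernel and sum: 0·0.5 + 0·0.5 + 0·-1 + 2.1·0.5 + 5.2·-1 + -1.8·-0.5 + 3.5·1 + -0.6·0.5.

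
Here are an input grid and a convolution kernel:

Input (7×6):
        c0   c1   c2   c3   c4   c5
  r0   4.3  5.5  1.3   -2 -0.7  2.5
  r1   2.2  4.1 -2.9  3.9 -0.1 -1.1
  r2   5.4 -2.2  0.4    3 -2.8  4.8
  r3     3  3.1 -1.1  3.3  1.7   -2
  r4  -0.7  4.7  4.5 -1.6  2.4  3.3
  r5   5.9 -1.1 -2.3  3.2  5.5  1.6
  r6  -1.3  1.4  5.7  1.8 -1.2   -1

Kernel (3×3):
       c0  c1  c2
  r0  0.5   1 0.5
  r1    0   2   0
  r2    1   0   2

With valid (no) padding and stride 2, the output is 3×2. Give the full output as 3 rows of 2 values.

Output[0,0]: The receptive field on the input at this output position is [4.3 5.5 1.3 / 2.2 4.1 -2.9 / 5.4 -2.2 0.4]. Elementwise product with the kernel and sum: 4.3·0.5 + 5.5·1 + 1.3·0.5 + 4.1·2 + 5.4·1 + 0.4·2.
Output[0,1]: The receptive field on the input at this output position is [1.3 -2 -0.7 / -2.9 3.9 -0.1 / 0.4 3 -2.8]. Elementwise product with the kernel and sum: 1.3·0.5 + -2·1 + -0.7·0.5 + 3.9·2 + 0.4·1 + -2.8·2.

22.7 0.9
15.2 17.7
14.5 11.55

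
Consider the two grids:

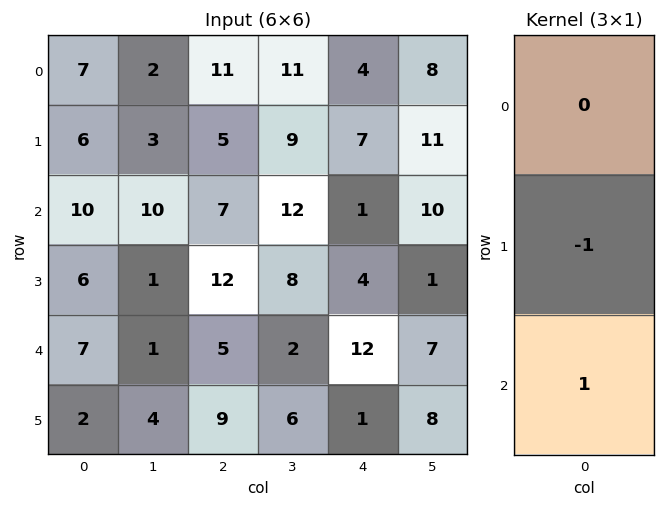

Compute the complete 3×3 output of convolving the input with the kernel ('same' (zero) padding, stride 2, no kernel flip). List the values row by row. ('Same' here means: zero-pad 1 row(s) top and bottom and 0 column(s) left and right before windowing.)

-1 -6 3
-4 5 3
-5 4 -11

Output[0,0]: The receptive field on the zero-padded input at this output position is [0 / 7 / 6]. Elementwise product with the kernel and sum: 7·-1 + 6·1.
Output[0,1]: The receptive field on the zero-padded input at this output position is [0 / 11 / 5]. Elementwise product with the kernel and sum: 11·-1 + 5·1.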